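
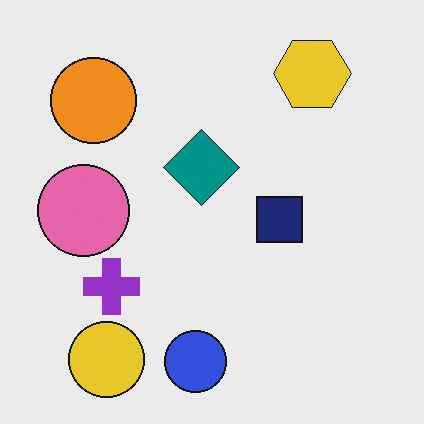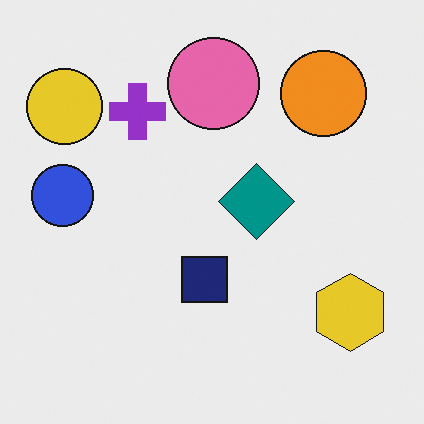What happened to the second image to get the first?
Rotated 90° counter-clockwise.

The yellow circle sits in the top-left of the second image and the bottom-left of the first — consistent with a whole-image 90° counter-clockwise rotation.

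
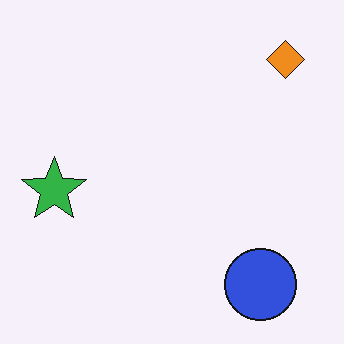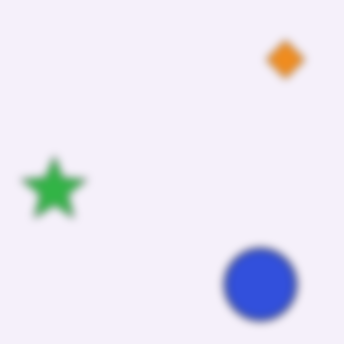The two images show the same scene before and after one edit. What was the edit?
Moderately blurred.

Shape edges and outlines are uniformly softened across the whole image.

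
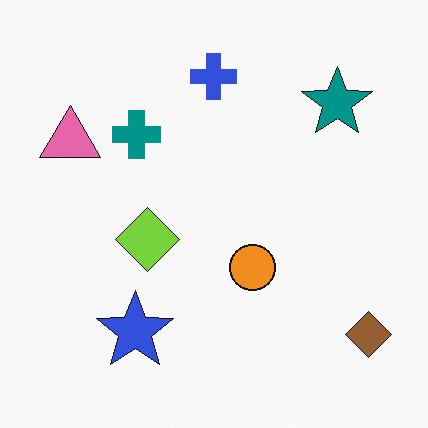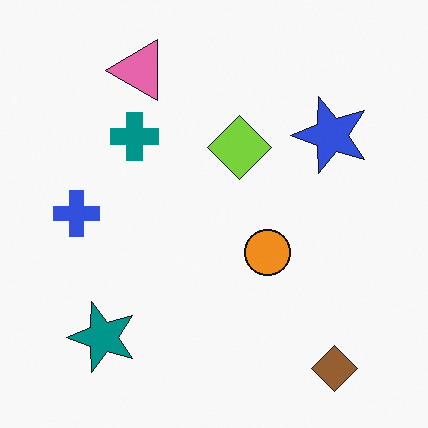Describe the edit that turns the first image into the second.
It was transposed (reflected across the top-left ↔ bottom-right diagonal).

Shapes have swapped their row and column positions — what was in the top-right is now in the bottom-left — a diagonal reflection.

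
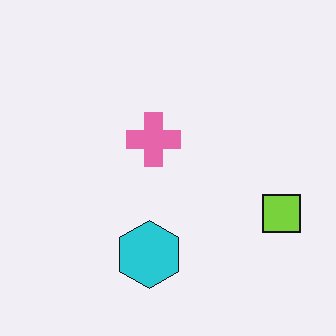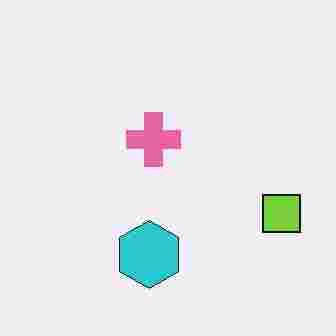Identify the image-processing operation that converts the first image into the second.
The image was degraded with heavy JPEG compression.

Blocky 8×8 compression artifacts appear around shape edges and the flat background shows ringing — characteristic JPEG degradation.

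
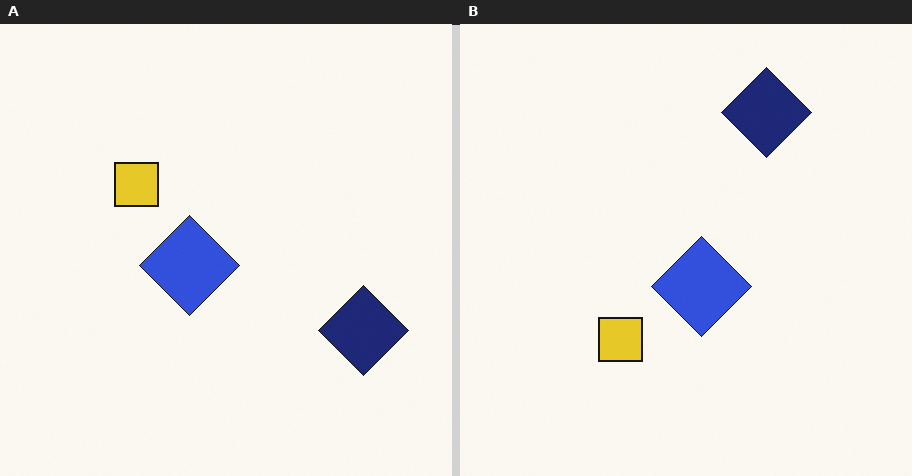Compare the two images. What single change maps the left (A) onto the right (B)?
The right (B) image is the left (A) rotated 90° counter-clockwise.

The navy diamond sits in the bottom-right of the left (A) image and the top-right of the right (B) — consistent with a whole-image 90° counter-clockwise rotation.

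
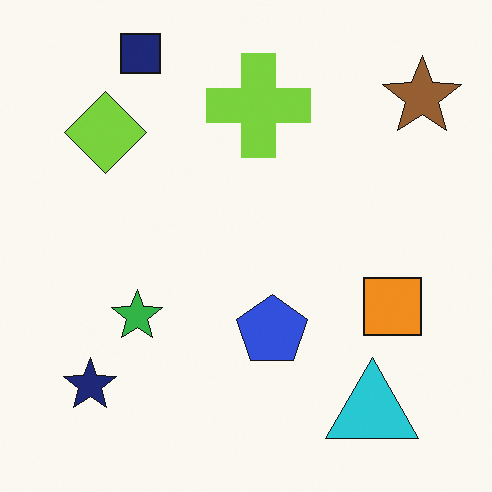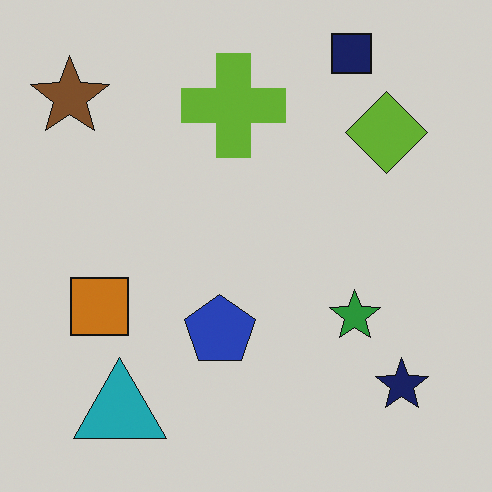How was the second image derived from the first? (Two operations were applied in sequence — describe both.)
The image was flipped horizontally (left ↔ right), then darkened a little.

The brown star is in the top-right of the first image and the top-left of the second — shapes on opposite sides of the vertical midline have swapped in a mirror flip. Every pixel — background and shapes alike — is uniformly darkened.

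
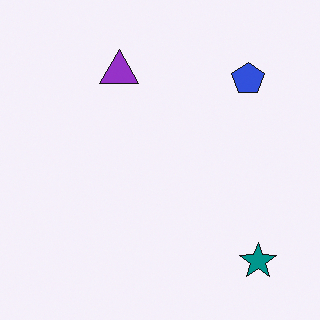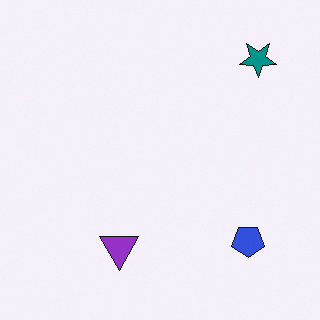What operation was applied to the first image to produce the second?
The transformation is: flipped vertically (top ↔ bottom).

The teal star is in the bottom-right of the first image and the top-right of the second — shapes on opposite sides of the horizontal midline have swapped in a mirror flip.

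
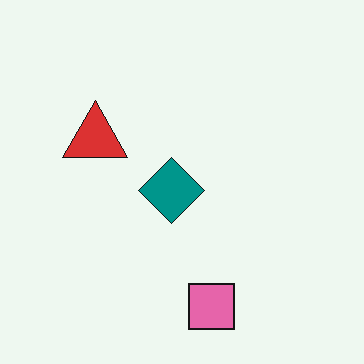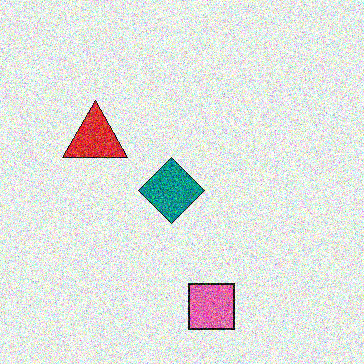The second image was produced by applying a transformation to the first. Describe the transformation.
It was degraded with strong gaussian noise.

Random speckle covers the whole image, including the flat background.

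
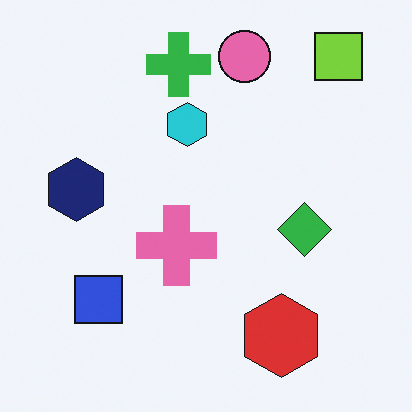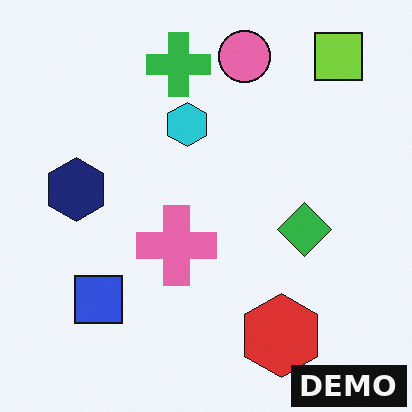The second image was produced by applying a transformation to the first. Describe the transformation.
Watermarked with the text "DEMO" in the lower-right corner.

A dark label reading "DEMO" appears in the lower-right corner.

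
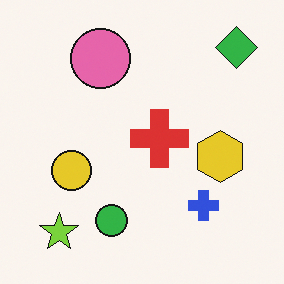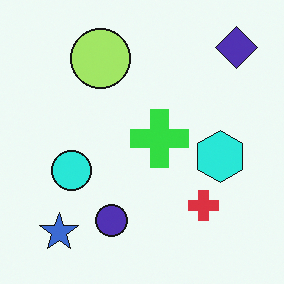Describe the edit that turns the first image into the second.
The second image is the first hue-shifted noticeably.

Every shape's color has rotated by the same amount around the hue wheel — a uniform hue shift.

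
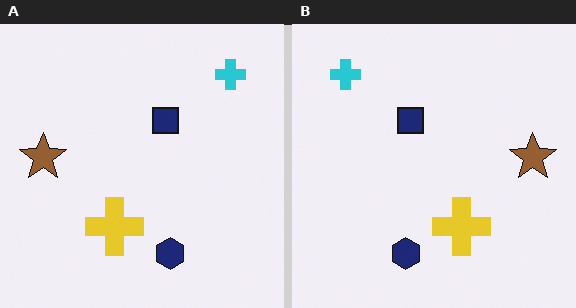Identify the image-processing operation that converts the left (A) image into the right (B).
The transformation is: flipped horizontally (left ↔ right).

The brown star is in the left of the left (A) image and the right of the right (B) — shapes on opposite sides of the vertical midline have swapped in a mirror flip.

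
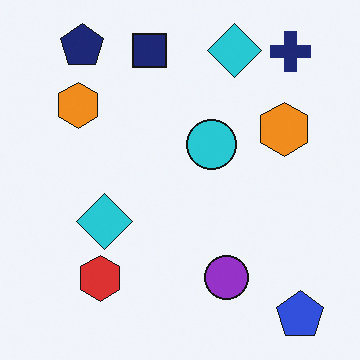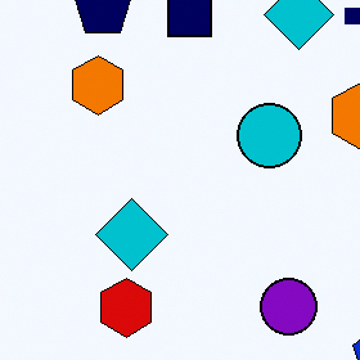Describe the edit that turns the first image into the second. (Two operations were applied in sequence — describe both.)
This is the original image given slightly increased contrast, then cropped to a modestly smaller region and rescaled.

Tones are pushed away from mid-grey across the whole image — a global contrast change. The visible shapes are larger and the field of view is narrower; shapes near the original edges may be partly or wholly outside the frame — a crop-and-rescale.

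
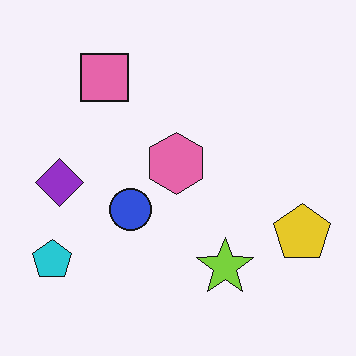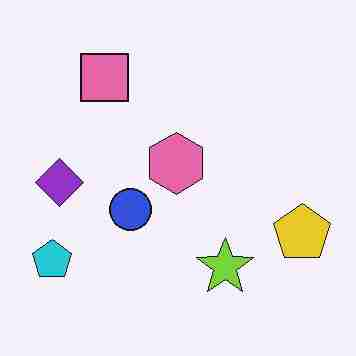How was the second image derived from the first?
The transformation is: degraded with heavy JPEG compression.

Blocky 8×8 compression artifacts appear around shape edges and the flat background shows ringing — characteristic JPEG degradation.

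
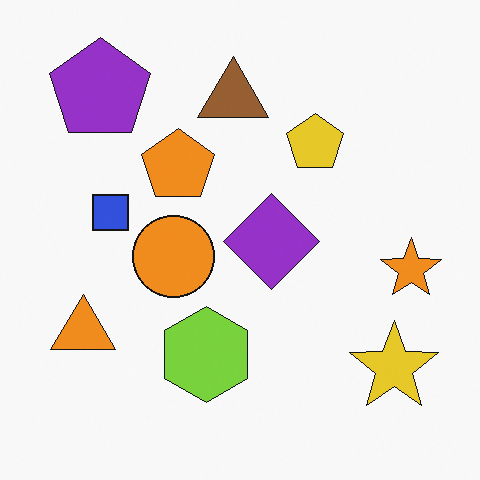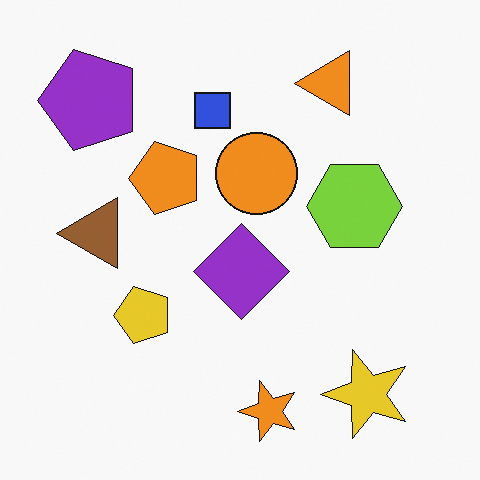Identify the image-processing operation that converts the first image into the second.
It was transposed (reflected across the top-left ↔ bottom-right diagonal).

Shapes have swapped their row and column positions — what was in the top-right is now in the bottom-left — a diagonal reflection.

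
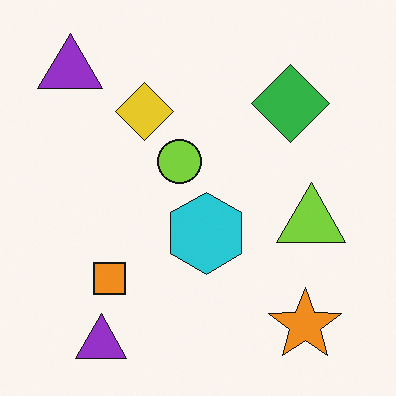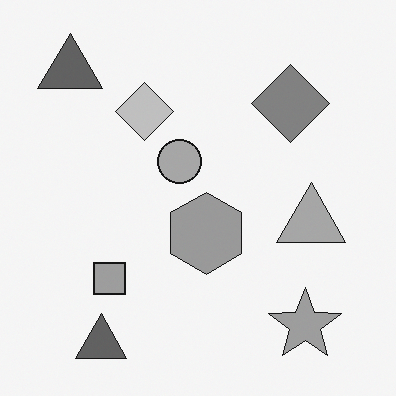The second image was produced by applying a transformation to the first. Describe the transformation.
It was converted to grayscale.

All color is removed — every shape is now a shade of grey.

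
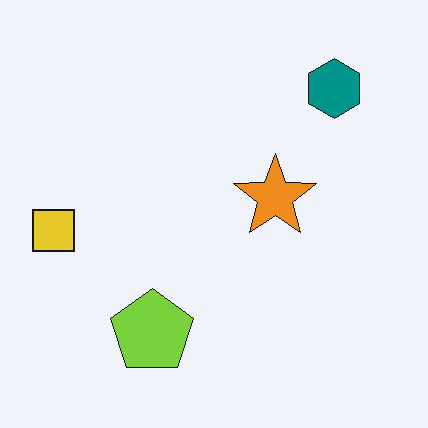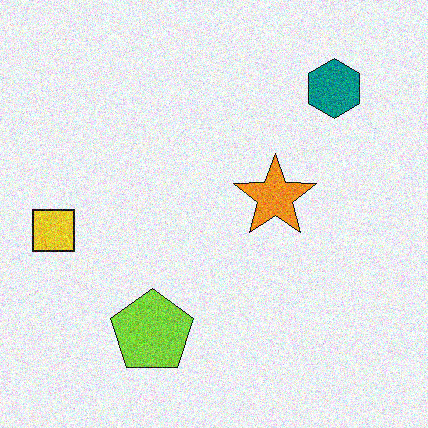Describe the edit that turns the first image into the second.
Degraded with moderate additive noise.

Random speckle covers the whole image, including the flat background.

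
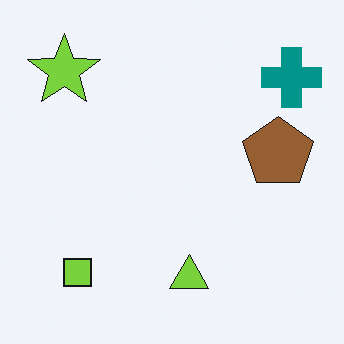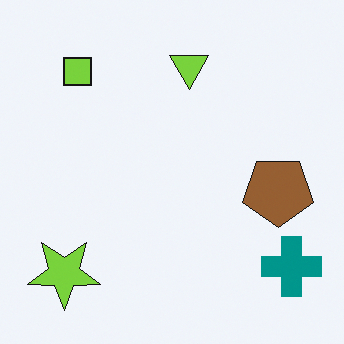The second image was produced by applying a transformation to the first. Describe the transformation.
This is the original image flipped vertically (top ↔ bottom).

The lime triangle is in the bottom of the first image and the top of the second — shapes on opposite sides of the horizontal midline have swapped in a mirror flip.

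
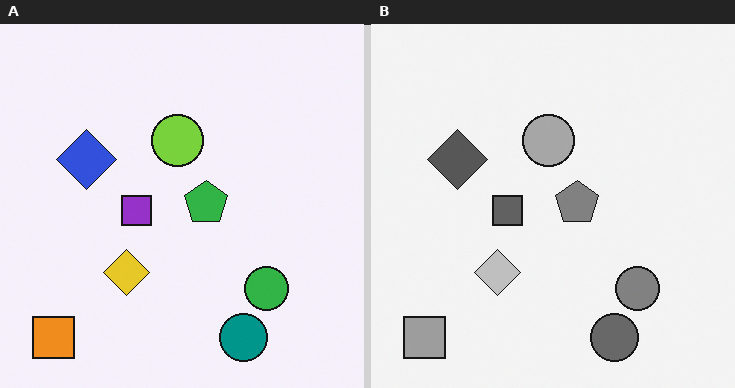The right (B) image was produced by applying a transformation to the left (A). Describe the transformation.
The transformation is: converted to grayscale.

All color is removed — every shape is now a shade of grey.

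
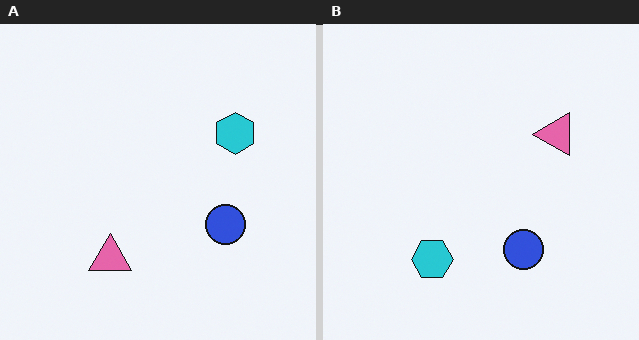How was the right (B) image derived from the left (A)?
This is the original image transposed (reflected across the top-left ↔ bottom-right diagonal).

Shapes have swapped their row and column positions — what was in the top-right is now in the bottom-left — a diagonal reflection.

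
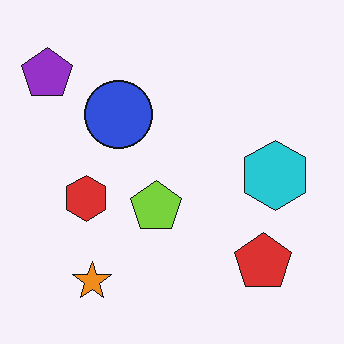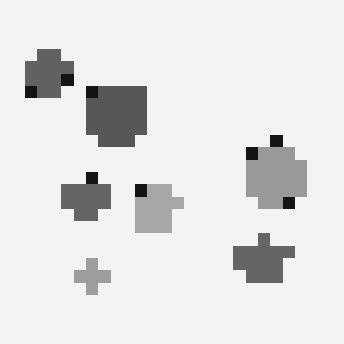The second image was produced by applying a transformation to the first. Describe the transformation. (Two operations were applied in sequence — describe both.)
Converted to grayscale, then heavily pixelated into large blocks.

All color is removed — every shape is now a shade of grey. Shapes are reduced to large square blocks; fine edges and outlines are lost — a downscale-then-upscale (mosaic) effect.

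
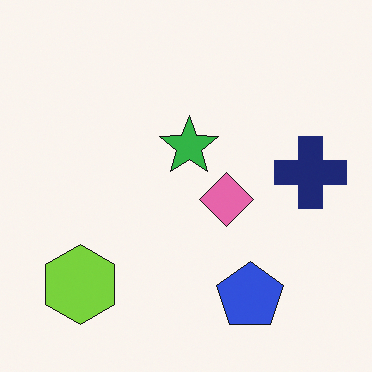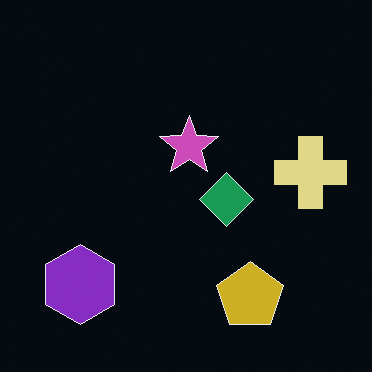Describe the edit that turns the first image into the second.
This is the original image color-inverted (negative).

The light background has become dark and every shape's color is its complement — a photographic negative.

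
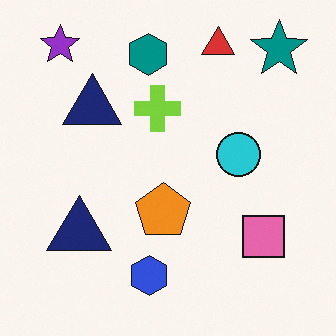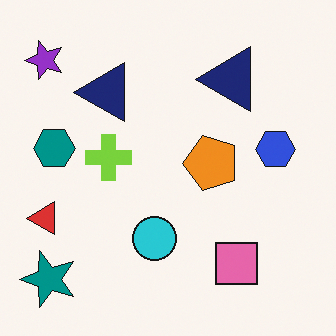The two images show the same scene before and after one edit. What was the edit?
Transposed (reflected across the top-left ↔ bottom-right diagonal).

Shapes have swapped their row and column positions — what was in the top-right is now in the bottom-left — a diagonal reflection.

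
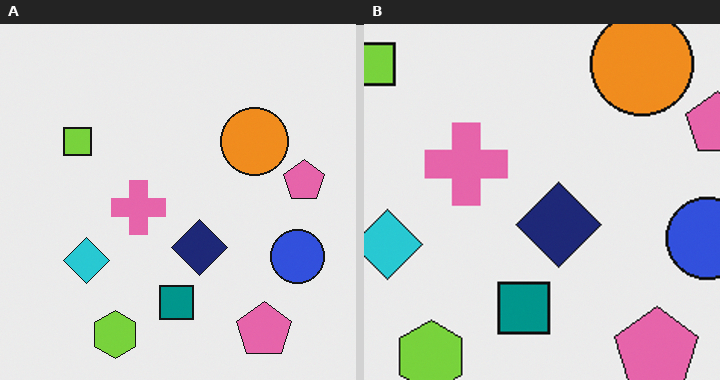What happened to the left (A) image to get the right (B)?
The transformation is: cropped slightly and scaled back up.

The visible shapes are larger and the field of view is narrower; shapes near the original edges may be partly or wholly outside the frame — a crop-and-rescale.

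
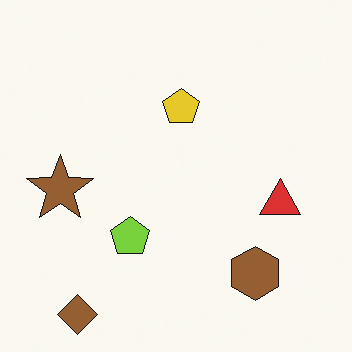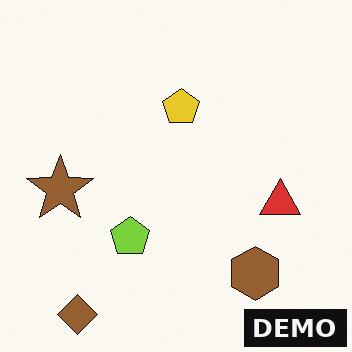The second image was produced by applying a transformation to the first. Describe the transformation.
It was watermarked with the text "DEMO" in the lower-right corner.

A dark label reading "DEMO" appears in the lower-right corner.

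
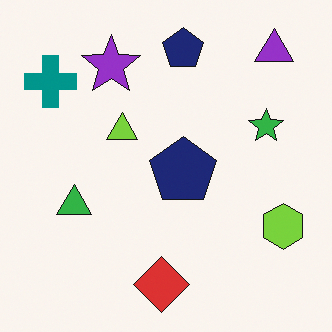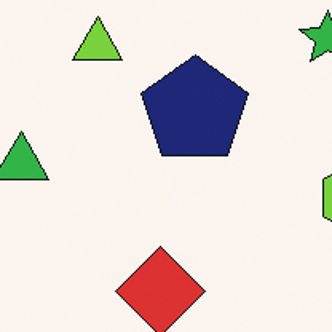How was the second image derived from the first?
The transformation is: cropped slightly and scaled back up.

The visible shapes are larger and the field of view is narrower; shapes near the original edges may be partly or wholly outside the frame — a crop-and-rescale.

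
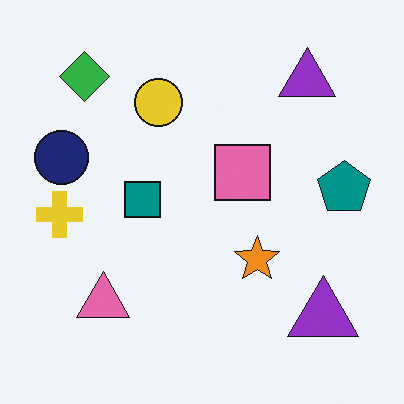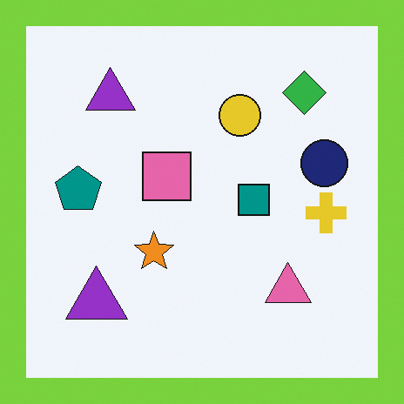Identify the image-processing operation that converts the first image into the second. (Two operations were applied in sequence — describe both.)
The second image is the first flipped horizontally (left ↔ right), then framed with a lime border.

The yellow cross is in the left of the first image and the right of the second — shapes on opposite sides of the vertical midline have swapped in a mirror flip. A solid lime frame runs around the edge of the second image, with the content slightly shrunk inside it.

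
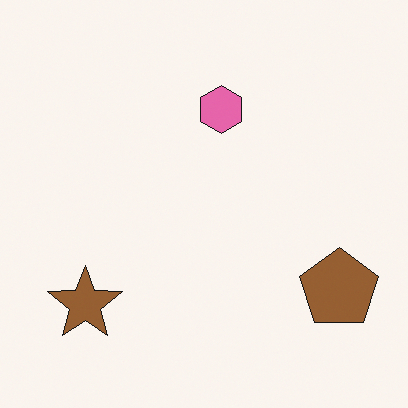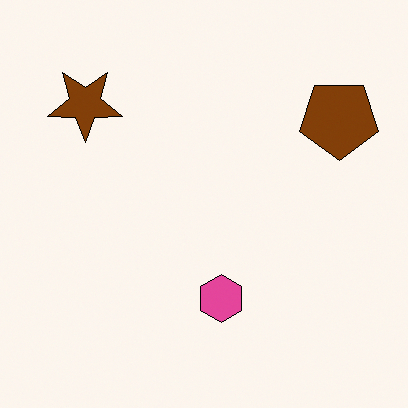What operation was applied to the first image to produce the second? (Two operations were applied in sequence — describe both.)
The second image is the first given slightly increased contrast, then flipped vertically (top ↔ bottom).

Tones are pushed away from mid-grey across the whole image — a global contrast change. The brown star is in the bottom-left of the first image and the top-left of the second — shapes on opposite sides of the horizontal midline have swapped in a mirror flip.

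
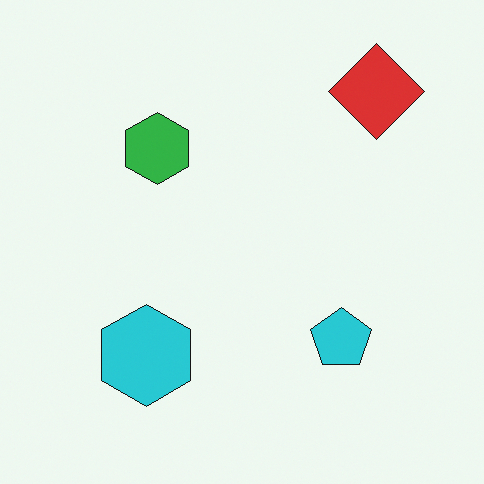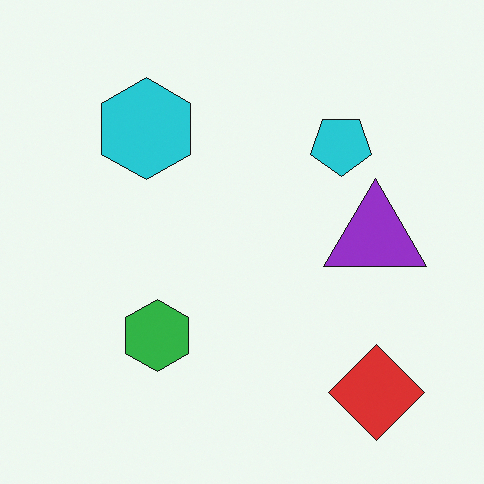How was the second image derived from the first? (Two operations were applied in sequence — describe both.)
This is the original image flipped vertically (top ↔ bottom), then overlaid with an additional purple triangle.

The red diamond is in the top-right of the first image and the bottom-right of the second — shapes on opposite sides of the horizontal midline have swapped in a mirror flip. A purple triangle appears in the second image that is absent from the first.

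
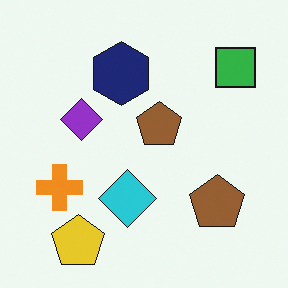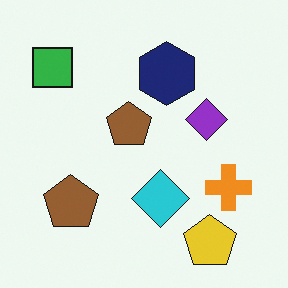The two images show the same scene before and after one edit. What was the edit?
The second image is the first flipped horizontally (left ↔ right).

The green square is in the top-right of the first image and the top-left of the second — shapes on opposite sides of the vertical midline have swapped in a mirror flip.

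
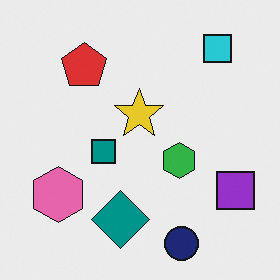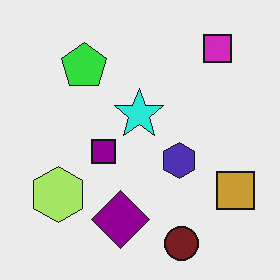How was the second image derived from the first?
It was hue-shifted through roughly a third of the color wheel.

Every shape's color has rotated by the same amount around the hue wheel — a uniform hue shift.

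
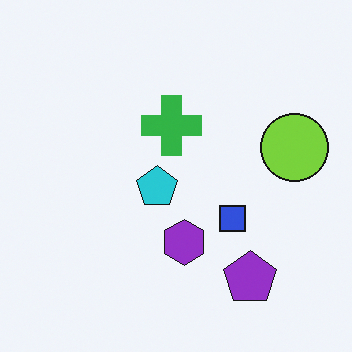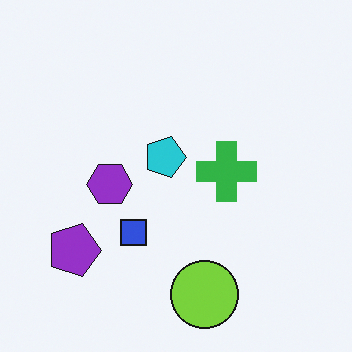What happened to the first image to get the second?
It was rotated 90° clockwise.

The purple pentagon sits in the bottom-right of the first image and the bottom-left of the second — consistent with a whole-image 90° clockwise rotation.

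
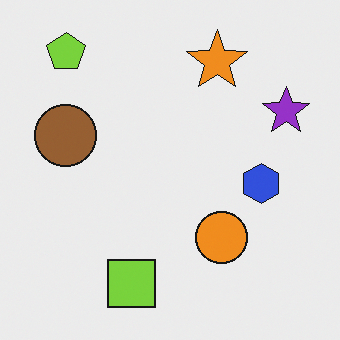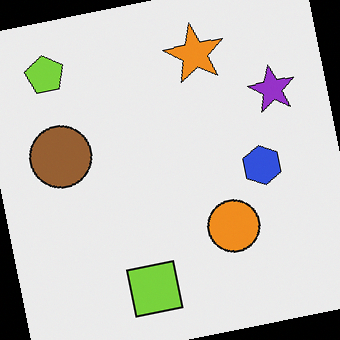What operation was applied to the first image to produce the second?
This is the original image rotated counter-clockwise by a slight angle.

Every shape is tilted by the same angle and the image corners show triangular fill wedges — a whole-image rotation by a non-right angle.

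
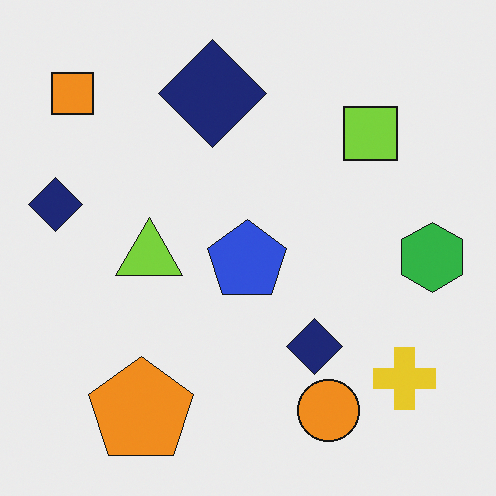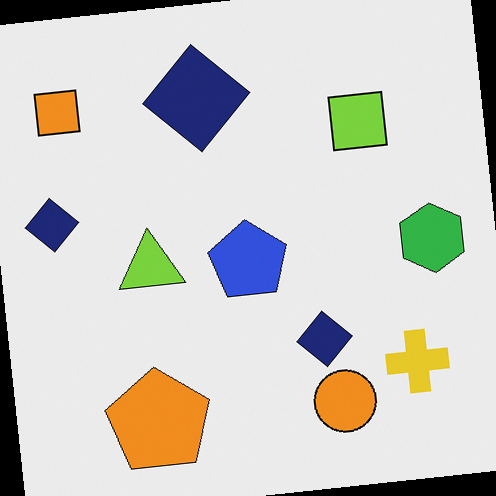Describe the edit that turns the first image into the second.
This is the original image rotated counter-clockwise by a small amount.

Every shape is tilted by the same angle and the image corners show triangular fill wedges — a whole-image rotation by a non-right angle.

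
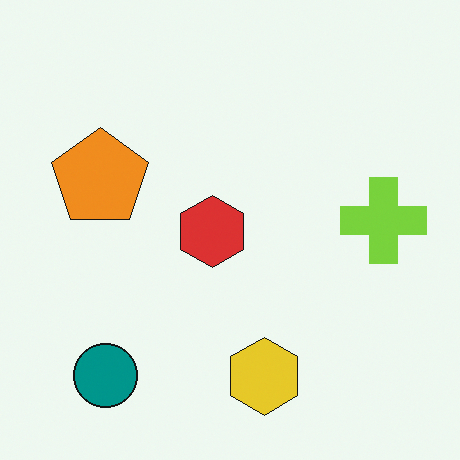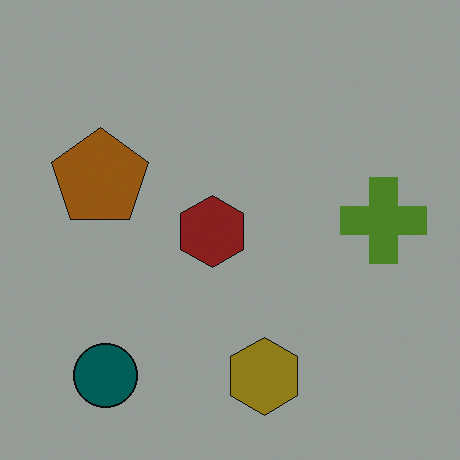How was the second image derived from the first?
Substantially darkened.

Every pixel — background and shapes alike — is uniformly darkened.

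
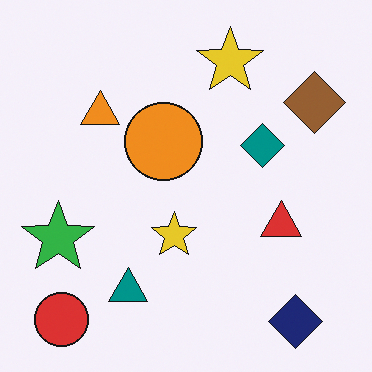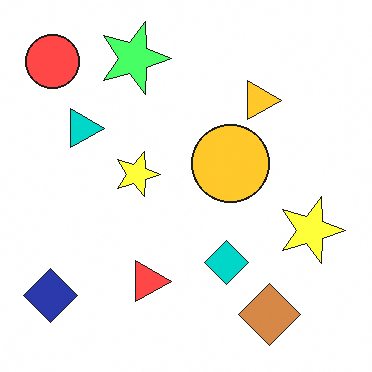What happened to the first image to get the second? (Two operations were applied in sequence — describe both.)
The transformation is: substantially brightened, then rotated 90° clockwise.

Every pixel — background and shapes alike — is uniformly brightened. The red circle sits in the bottom-left of the first image and the top-left of the second — consistent with a whole-image 90° clockwise rotation.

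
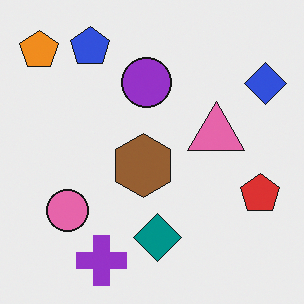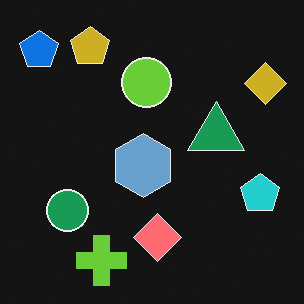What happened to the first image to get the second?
Color-inverted (negative).

The light background has become dark and every shape's color is its complement — a photographic negative.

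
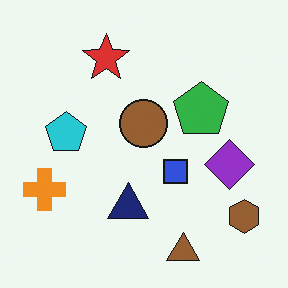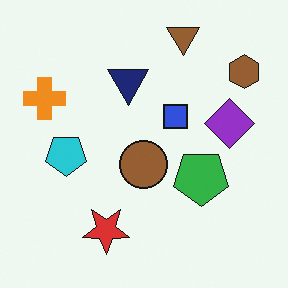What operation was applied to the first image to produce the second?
It was flipped vertically (top ↔ bottom).

The brown triangle is in the bottom of the first image and the top of the second — shapes on opposite sides of the horizontal midline have swapped in a mirror flip.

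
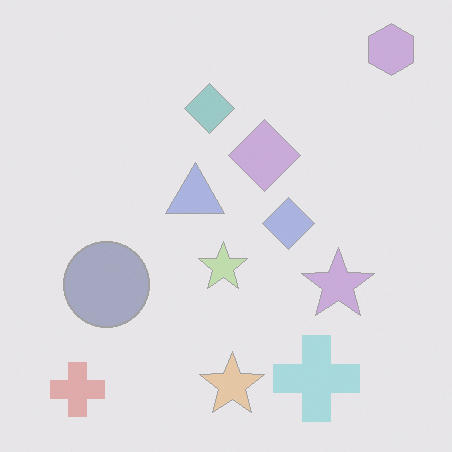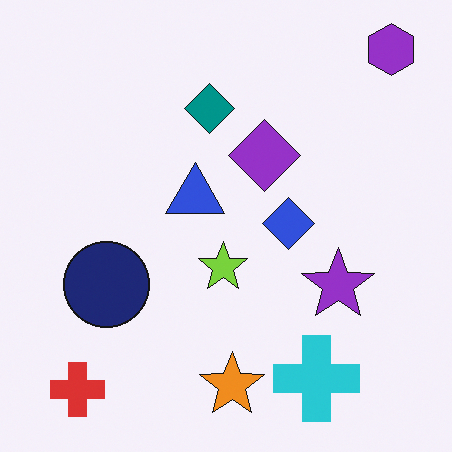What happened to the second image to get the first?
This is the original image washed out (contrast reduced).

Tones are pushed toward mid-grey across the whole image — a global contrast change.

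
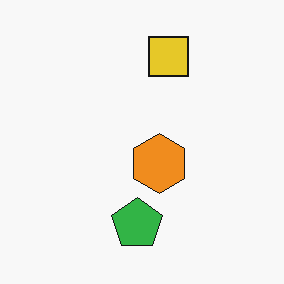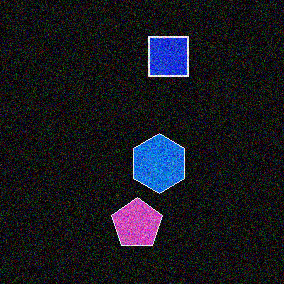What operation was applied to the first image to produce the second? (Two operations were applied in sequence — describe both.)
The image was color-inverted (negative), then degraded with strong gaussian noise.

The light background has become dark and every shape's color is its complement — a photographic negative. Random speckle covers the whole image, including the flat background.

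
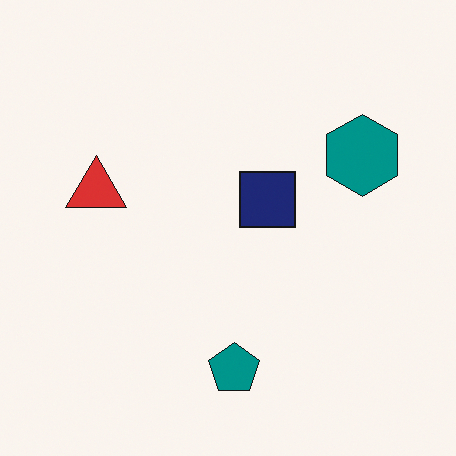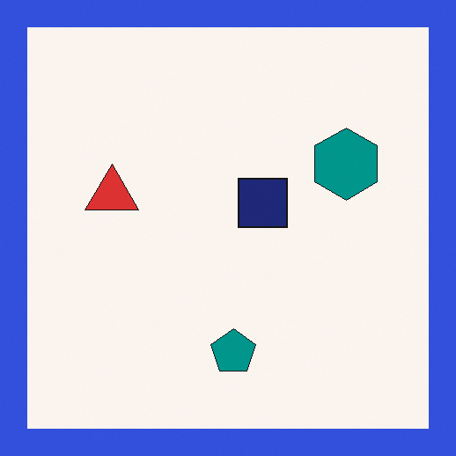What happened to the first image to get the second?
This is the original image framed with a blue border.

A solid blue frame runs around the edge of the second image, with the content slightly shrunk inside it.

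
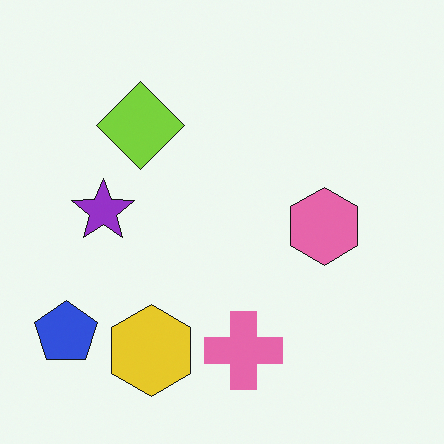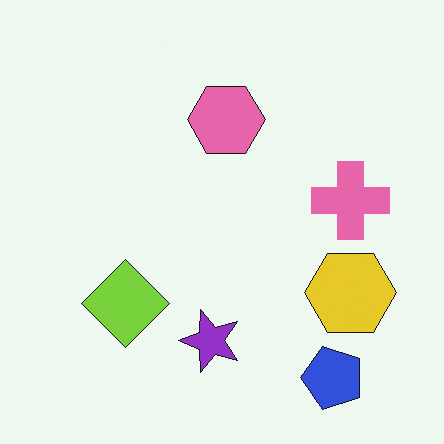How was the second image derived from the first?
The second image is the first rotated 90° counter-clockwise.

The blue pentagon sits in the bottom-left of the first image and the bottom-right of the second — consistent with a whole-image 90° counter-clockwise rotation.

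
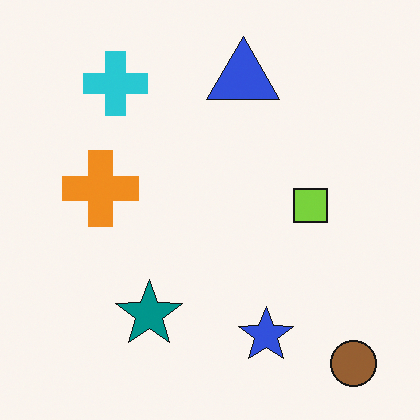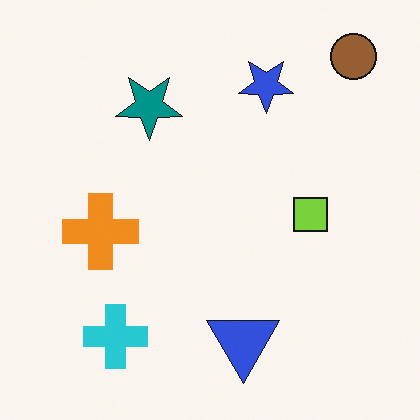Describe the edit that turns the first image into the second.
The transformation is: flipped vertically (top ↔ bottom).

The brown circle is in the bottom-right of the first image and the top-right of the second — shapes on opposite sides of the horizontal midline have swapped in a mirror flip.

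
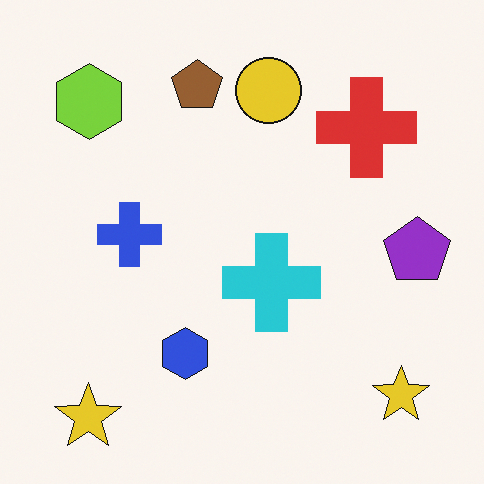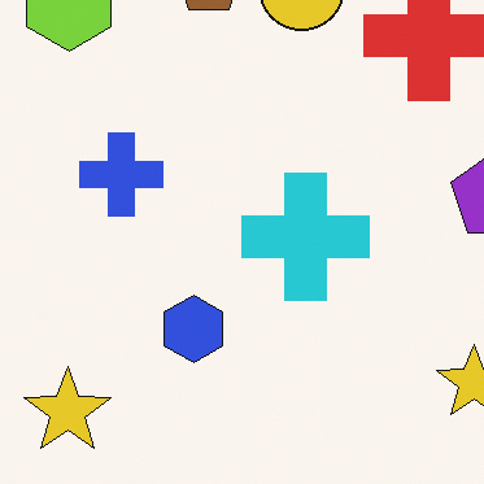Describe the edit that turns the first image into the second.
Cropped to a modestly smaller region and rescaled.

The visible shapes are larger and the field of view is narrower; shapes near the original edges may be partly or wholly outside the frame — a crop-and-rescale.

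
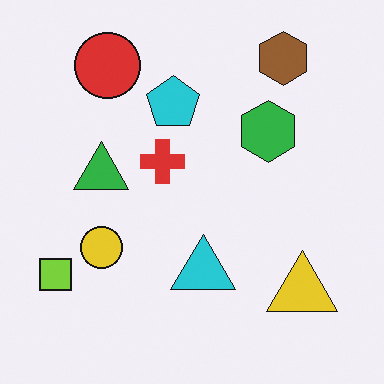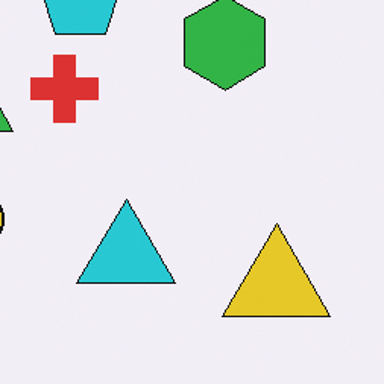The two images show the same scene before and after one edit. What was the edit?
This is the original image cropped slightly and scaled back up.

The visible shapes are larger and the field of view is narrower; shapes near the original edges may be partly or wholly outside the frame — a crop-and-rescale.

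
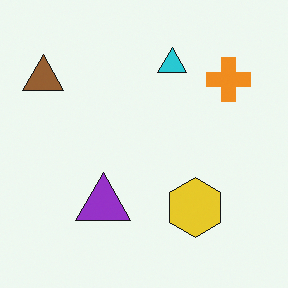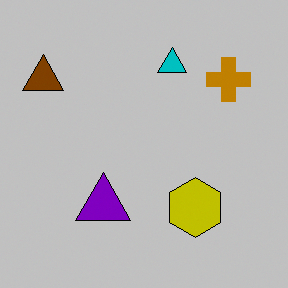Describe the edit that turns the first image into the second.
This is the original image heavily posterized to just a handful of flat colors.

Each flat color has snapped to a coarser quantized level — most visibly, the near-white background has dropped to a flat grey.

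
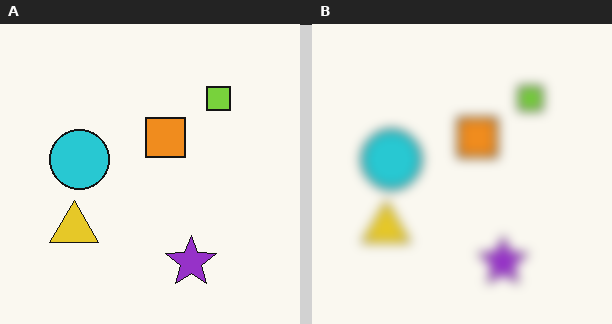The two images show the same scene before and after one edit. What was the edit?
This is the original image strongly gaussian-blurred.

Shape edges and outlines are uniformly softened across the whole image.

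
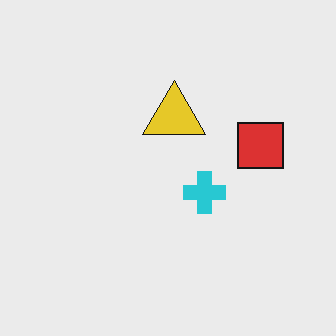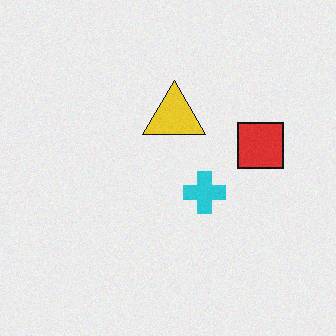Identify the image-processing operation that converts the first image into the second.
The second image is the first degraded with light additive noise.

Random speckle covers the whole image, including the flat background.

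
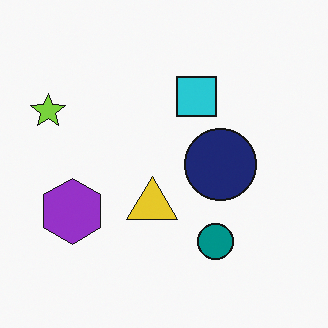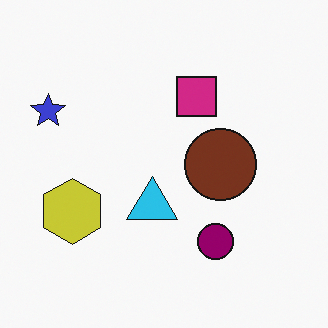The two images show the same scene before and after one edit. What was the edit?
The transformation is: hue-shifted through roughly a third of the color wheel.

Every shape's color has rotated by the same amount around the hue wheel — a uniform hue shift.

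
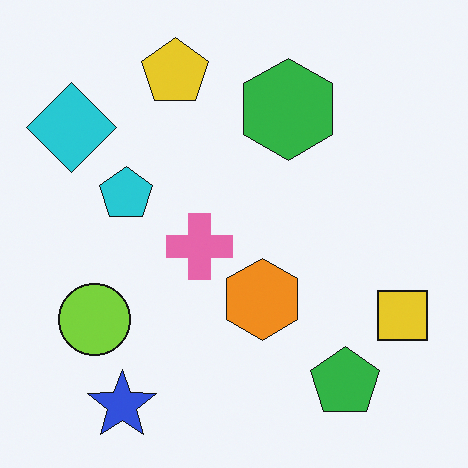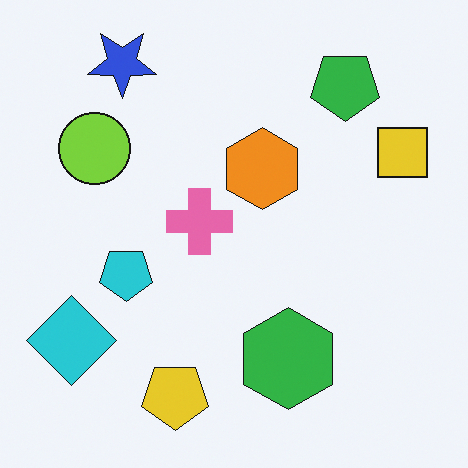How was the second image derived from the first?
The second image is the first flipped vertically (top ↔ bottom).

The blue star is in the bottom-left of the first image and the top-left of the second — shapes on opposite sides of the horizontal midline have swapped in a mirror flip.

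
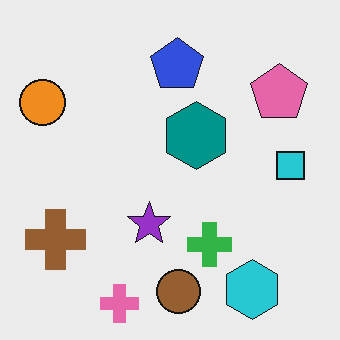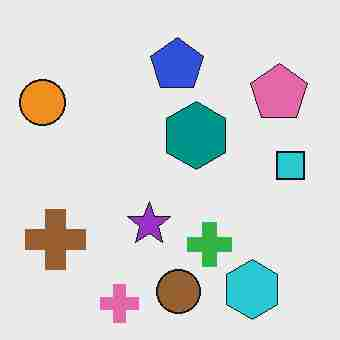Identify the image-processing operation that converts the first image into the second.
The image was heavily JPEG-compressed with obvious blocking artifacts.

Blocky 8×8 compression artifacts appear around shape edges and the flat background shows ringing — characteristic JPEG degradation.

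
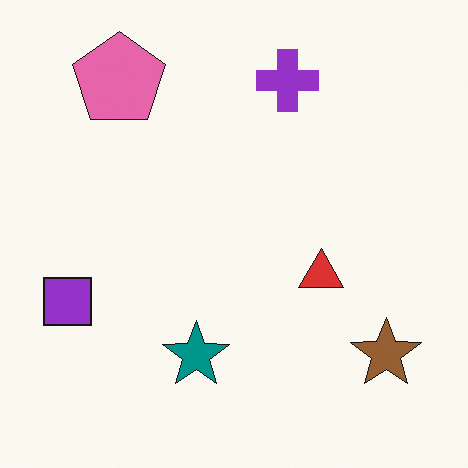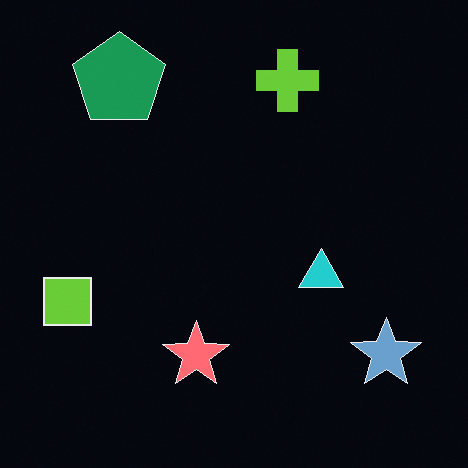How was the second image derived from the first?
The transformation is: color-inverted (negative).

The light background has become dark and every shape's color is its complement — a photographic negative.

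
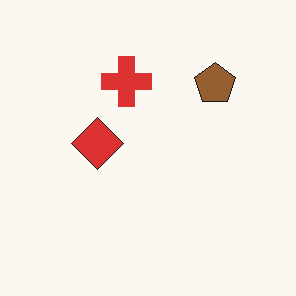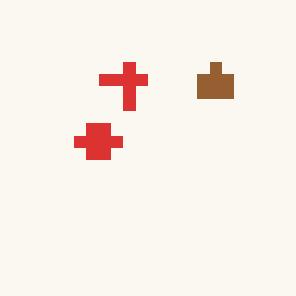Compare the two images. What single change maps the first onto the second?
Heavily pixelated into large blocks.

Shapes are reduced to large square blocks; fine edges and outlines are lost — a downscale-then-upscale (mosaic) effect.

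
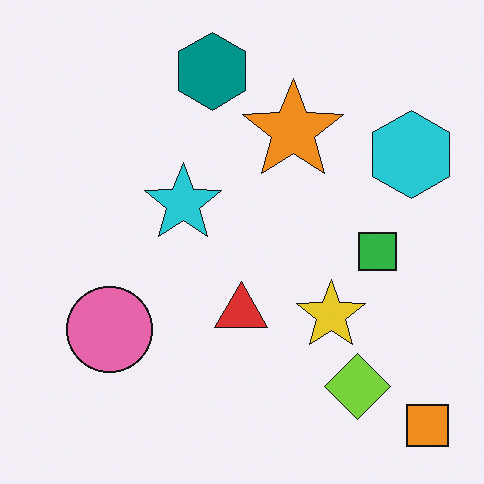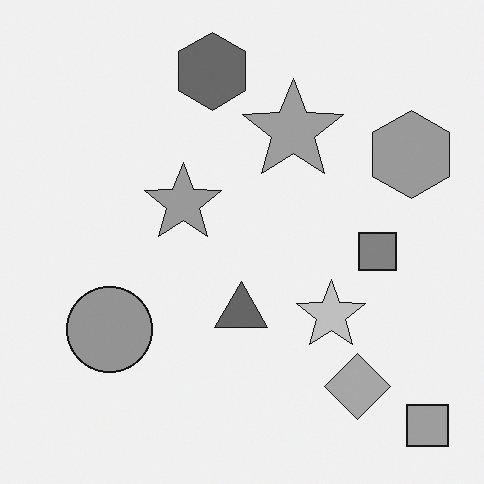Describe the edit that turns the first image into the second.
This is the original image converted to grayscale.

All color is removed — every shape is now a shade of grey.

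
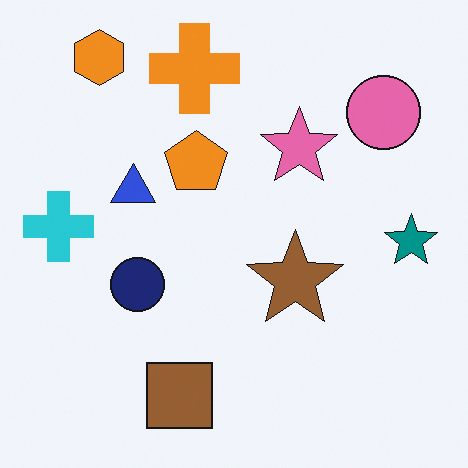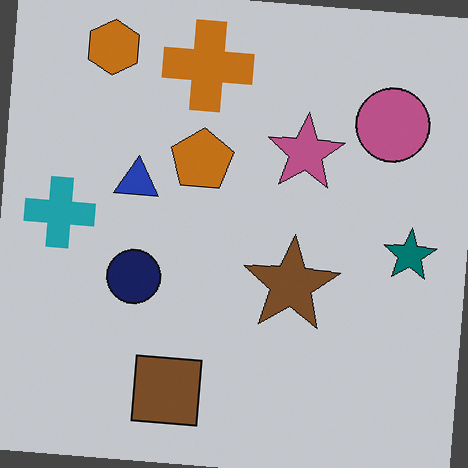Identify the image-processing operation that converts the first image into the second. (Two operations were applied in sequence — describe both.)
The second image is the first slightly darkened, then rotated clockwise by a few degrees.

Every pixel — background and shapes alike — is uniformly darkened. Every shape is tilted by the same angle and the image corners show triangular fill wedges — a whole-image rotation by a non-right angle.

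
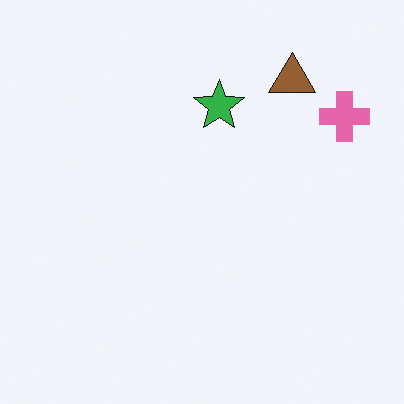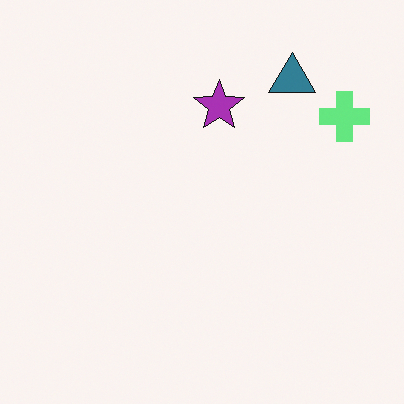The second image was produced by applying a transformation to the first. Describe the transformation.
The second image is the first hue-shifted by a large amount.

Every shape's color has rotated by the same amount around the hue wheel — a uniform hue shift.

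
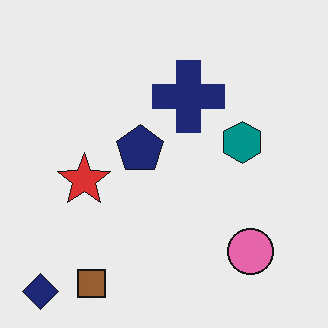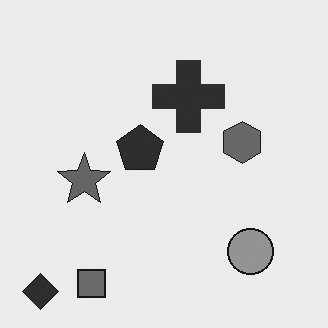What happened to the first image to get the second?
The second image is the first converted to grayscale.

All color is removed — every shape is now a shade of grey.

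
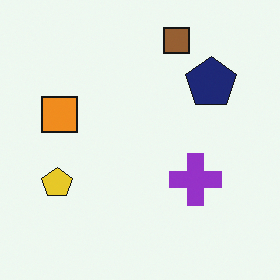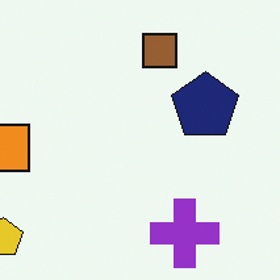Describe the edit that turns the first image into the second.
This is the original image cropped slightly and scaled back up.

The visible shapes are larger and the field of view is narrower; shapes near the original edges may be partly or wholly outside the frame — a crop-and-rescale.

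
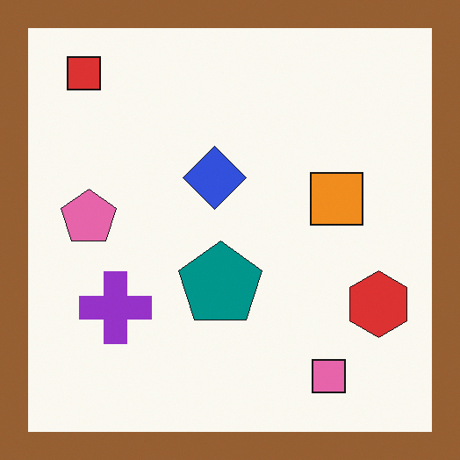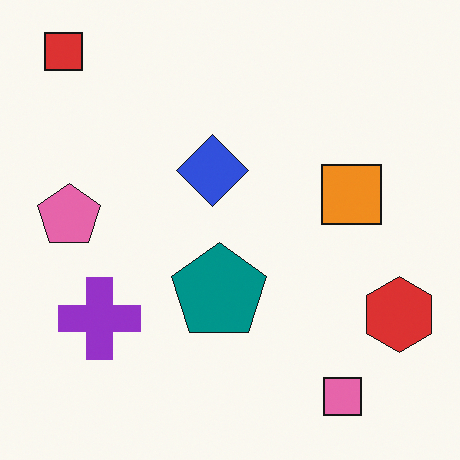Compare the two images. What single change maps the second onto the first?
This is the original image framed with a brown border.

A solid brown frame runs around the edge of the first image, with the content slightly shrunk inside it.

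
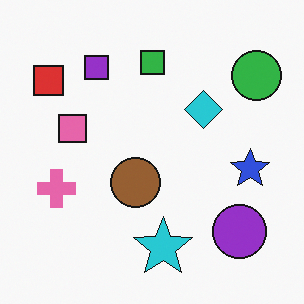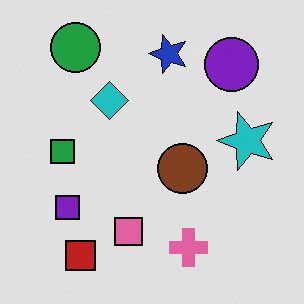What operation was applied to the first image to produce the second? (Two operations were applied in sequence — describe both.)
Moderately posterized, then rotated 90° counter-clockwise.

Each flat color has snapped to a coarser quantized level — most visibly, the near-white background has dropped to a flat grey. The green circle sits in the top-right of the first image and the top-left of the second — consistent with a whole-image 90° counter-clockwise rotation.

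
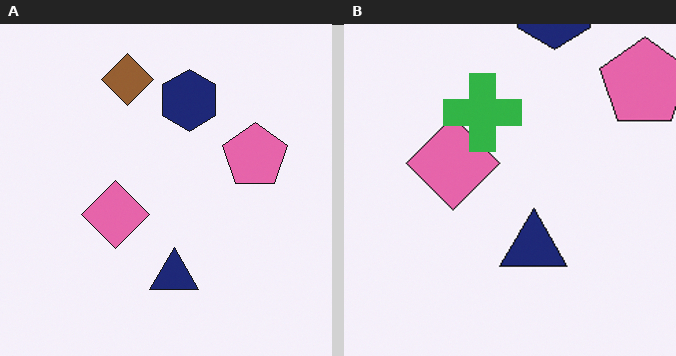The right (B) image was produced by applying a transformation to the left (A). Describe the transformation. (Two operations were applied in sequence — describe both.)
This is the original image cropped to a modestly smaller region and rescaled, then overlaid with an additional green cross.

The visible shapes are larger and the field of view is narrower; shapes near the original edges may be partly or wholly outside the frame — a crop-and-rescale. A green cross appears in the right (B) image that is absent from the left (A).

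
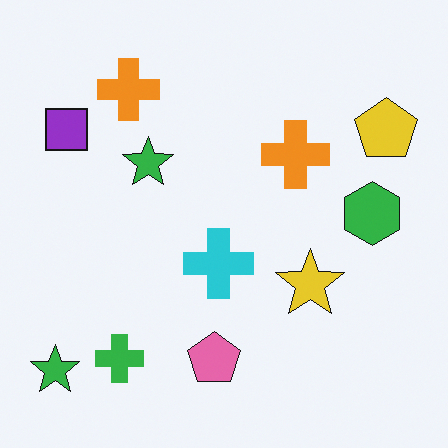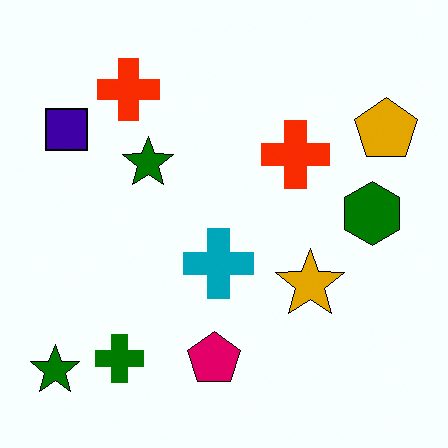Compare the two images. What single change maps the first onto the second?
This is the original image given much higher contrast.

Tones are pushed away from mid-grey across the whole image — a global contrast change.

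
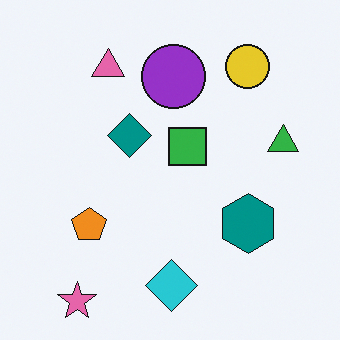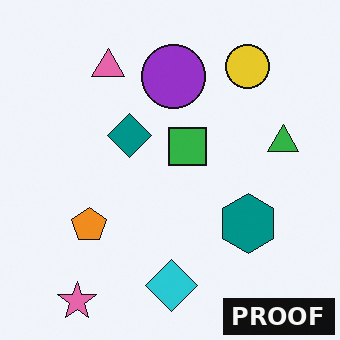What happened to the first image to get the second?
It was watermarked with the text "PROOF" in the lower-right corner.

A dark label reading "PROOF" appears in the lower-right corner.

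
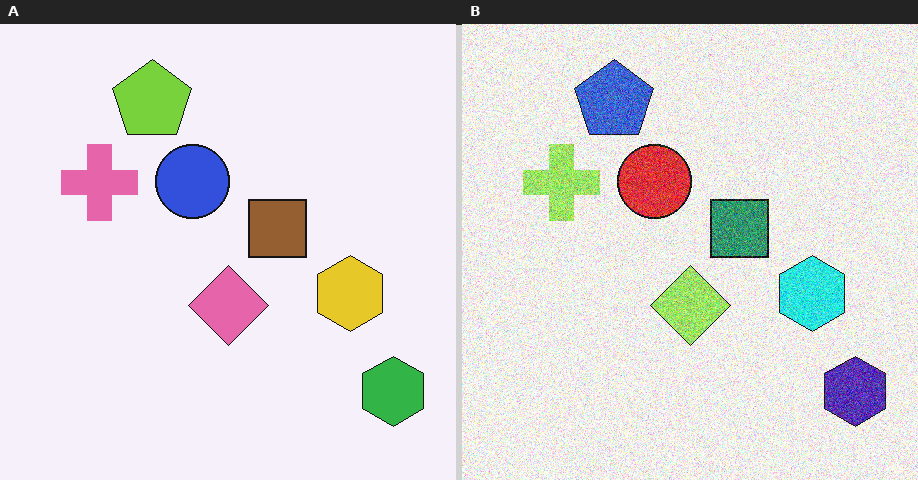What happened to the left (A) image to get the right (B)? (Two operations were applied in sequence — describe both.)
The image was hue-shifted through roughly a third of the color wheel, then degraded with strong gaussian noise.

Every shape's color has rotated by the same amount around the hue wheel — a uniform hue shift. Random speckle covers the whole image, including the flat background.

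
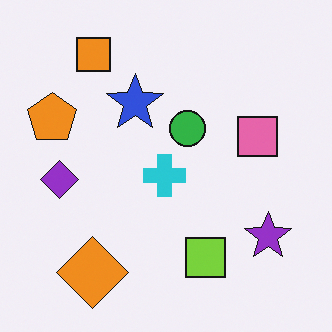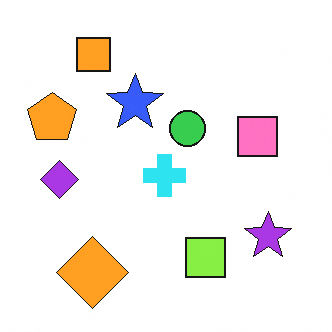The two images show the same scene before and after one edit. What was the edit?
The second image is the first brightened a little.

Every pixel — background and shapes alike — is uniformly brightened.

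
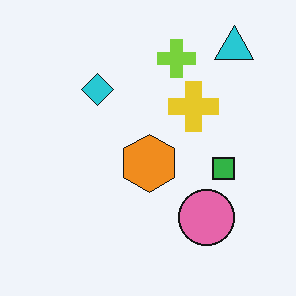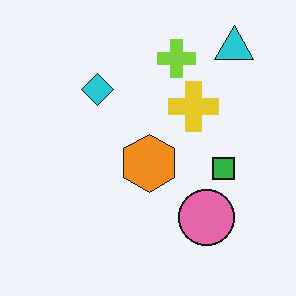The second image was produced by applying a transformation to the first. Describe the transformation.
The image was JPEG-compressed with visible artifacts.

Blocky 8×8 compression artifacts appear around shape edges and the flat background shows ringing — characteristic JPEG degradation.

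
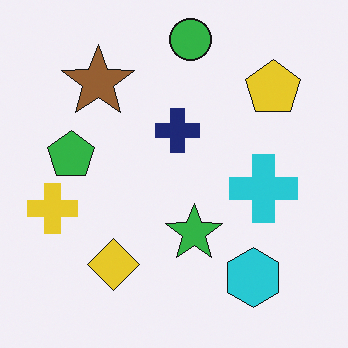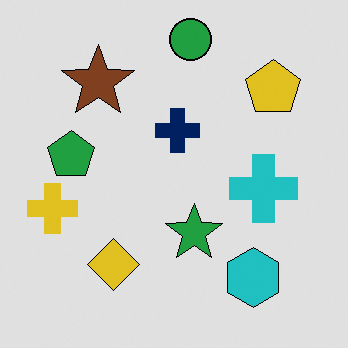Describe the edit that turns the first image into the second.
This is the original image moderately posterized.

Each flat color has snapped to a coarser quantized level — most visibly, the near-white background has dropped to a flat grey.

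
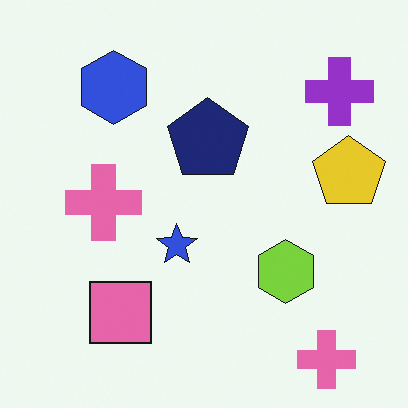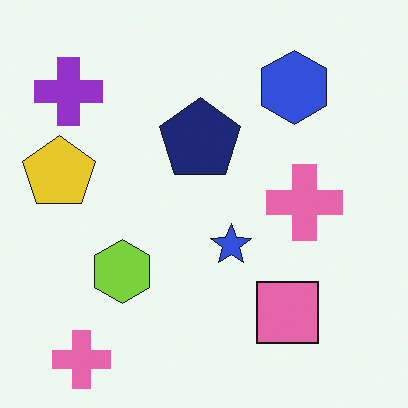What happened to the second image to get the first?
This is the original image flipped horizontally (left ↔ right).

The yellow pentagon is in the left of the second image and the right of the first — shapes on opposite sides of the vertical midline have swapped in a mirror flip.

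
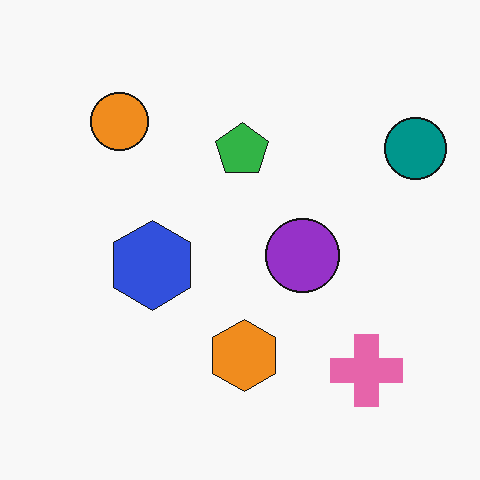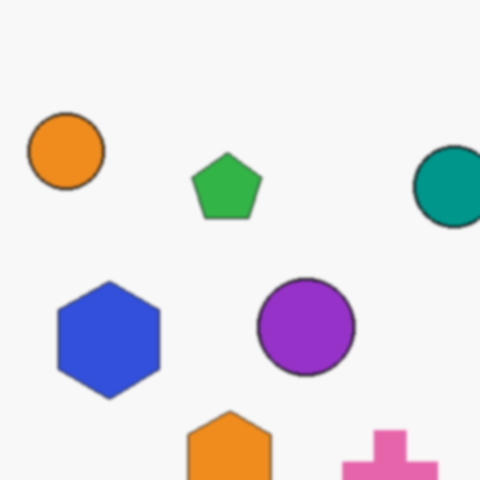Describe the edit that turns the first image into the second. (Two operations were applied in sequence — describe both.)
It was cropped to a modestly smaller region and rescaled, then lightly blurred.

The visible shapes are larger and the field of view is narrower; shapes near the original edges may be partly or wholly outside the frame — a crop-and-rescale. Shape edges and outlines are uniformly softened across the whole image.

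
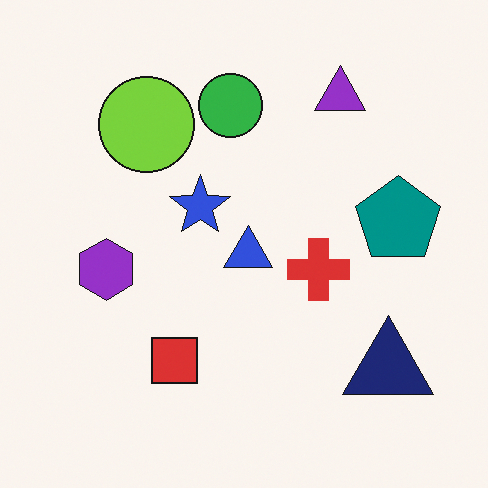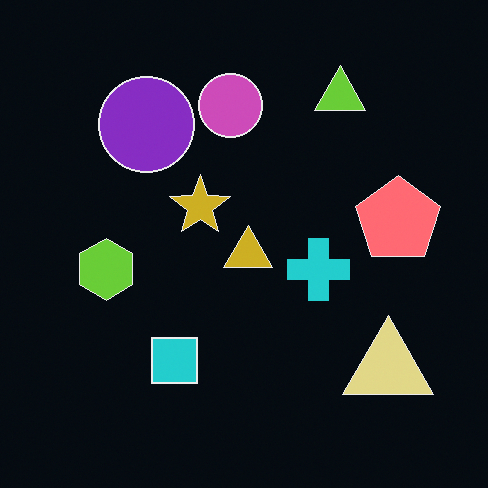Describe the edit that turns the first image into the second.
This is the original image color-inverted (negative).

The light background has become dark and every shape's color is its complement — a photographic negative.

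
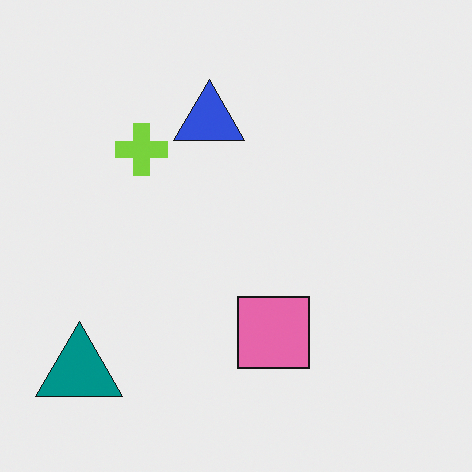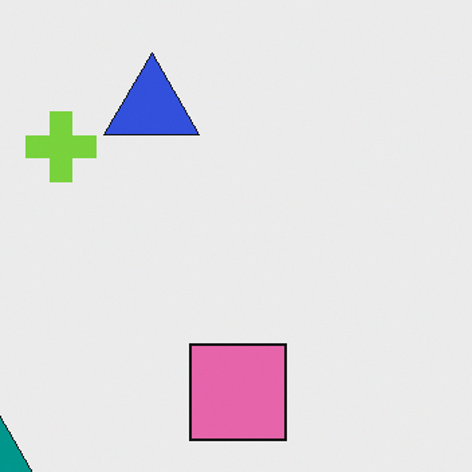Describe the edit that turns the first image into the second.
Cropped slightly and scaled back up.

The visible shapes are larger and the field of view is narrower; shapes near the original edges may be partly or wholly outside the frame — a crop-and-rescale.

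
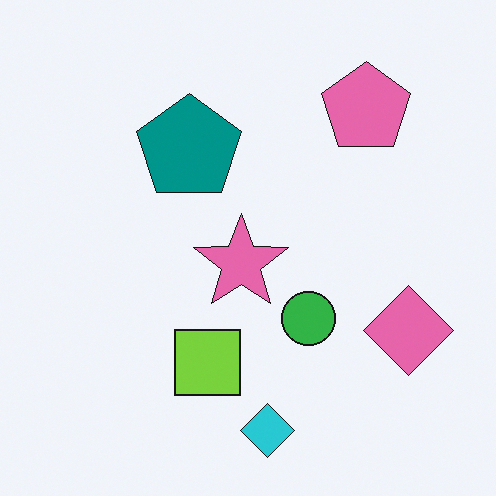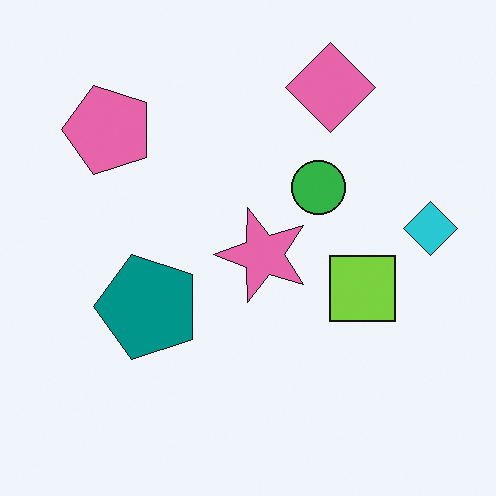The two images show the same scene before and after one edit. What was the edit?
This is the original image rotated 90° counter-clockwise.

The pink pentagon sits in the top-right of the first image and the top-left of the second — consistent with a whole-image 90° counter-clockwise rotation.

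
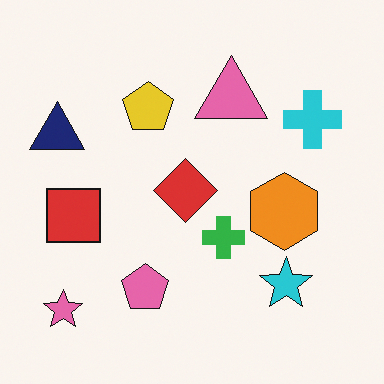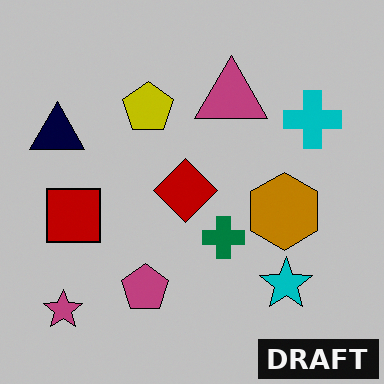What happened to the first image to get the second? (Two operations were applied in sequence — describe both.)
This is the original image aggressively posterized, then watermarked with the text "DRAFT" in the lower-right corner.

Each flat color has snapped to a coarser quantized level — most visibly, the near-white background has dropped to a flat grey. A dark label reading "DRAFT" appears in the lower-right corner.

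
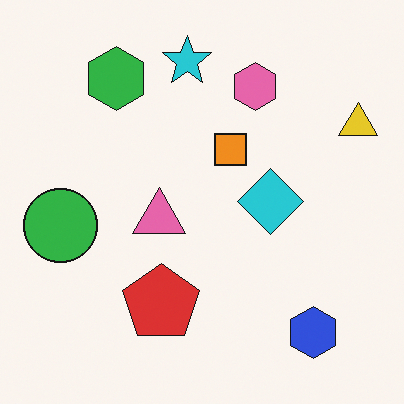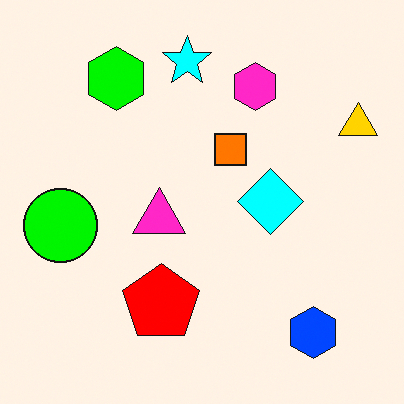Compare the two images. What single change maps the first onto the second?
The image was heavily oversaturated.

All colors are more vivid — a global saturation change.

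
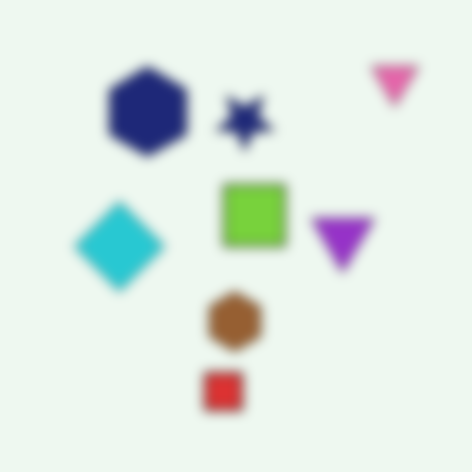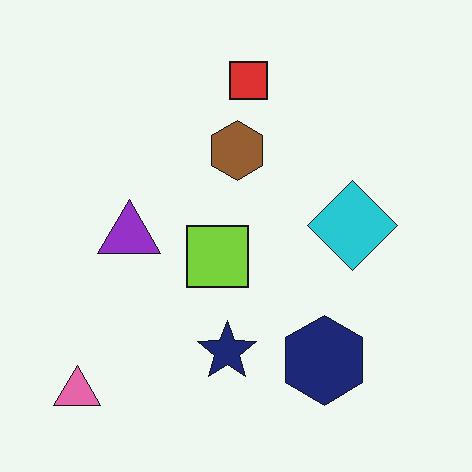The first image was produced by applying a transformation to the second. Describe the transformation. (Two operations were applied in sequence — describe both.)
Rotated 180°, then heavily blurred.

The pink triangle sits in the bottom-left of the second image and the top-right of the first — consistent with a whole-image 180° rotation. Shape edges and outlines are uniformly softened across the whole image.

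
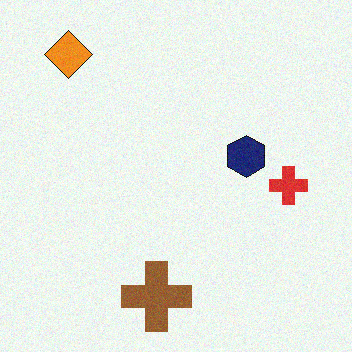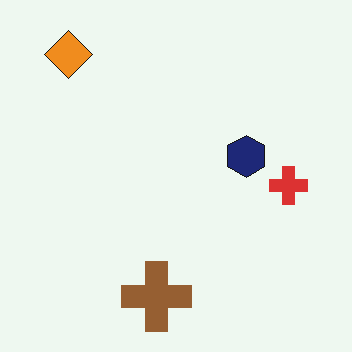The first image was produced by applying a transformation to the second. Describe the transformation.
The first image is the second degraded with light additive noise.

Random speckle covers the whole image, including the flat background.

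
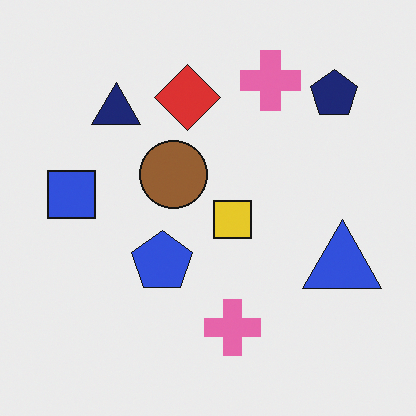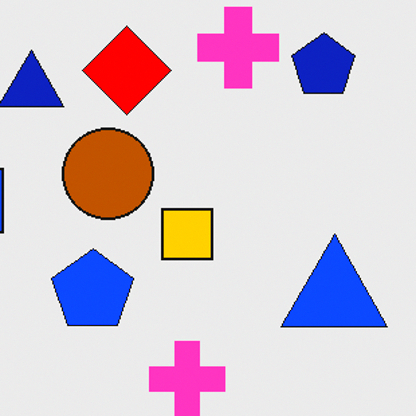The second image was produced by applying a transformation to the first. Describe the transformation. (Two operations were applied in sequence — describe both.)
It was cropped slightly and scaled back up, then heavily oversaturated.

The visible shapes are larger and the field of view is narrower; shapes near the original edges may be partly or wholly outside the frame — a crop-and-rescale. All colors are more vivid — a global saturation change.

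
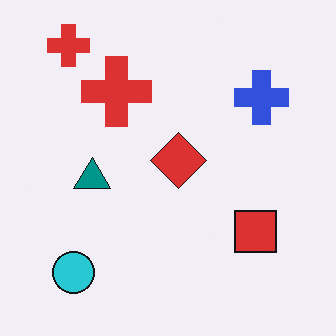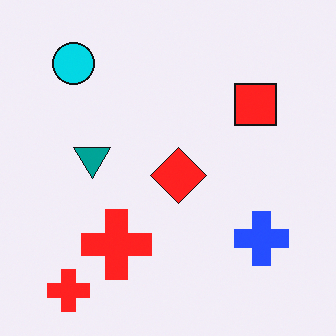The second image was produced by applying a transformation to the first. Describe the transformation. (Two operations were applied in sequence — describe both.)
The second image is the first flipped vertically (top ↔ bottom), then slightly oversaturated.

The cyan circle is in the bottom-left of the first image and the top-left of the second — shapes on opposite sides of the horizontal midline have swapped in a mirror flip. All colors are more vivid — a global saturation change.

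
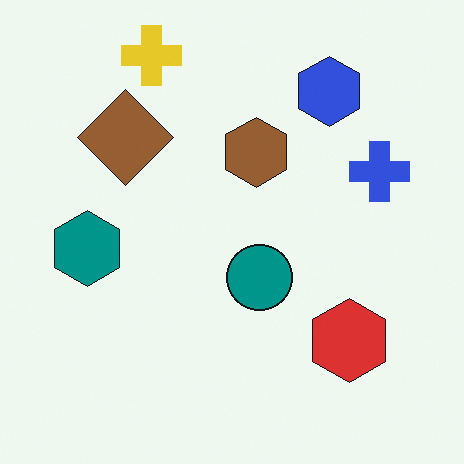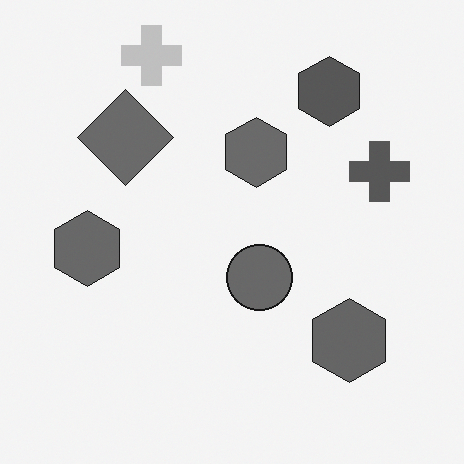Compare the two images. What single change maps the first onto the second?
Converted to grayscale.

All color is removed — every shape is now a shade of grey.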